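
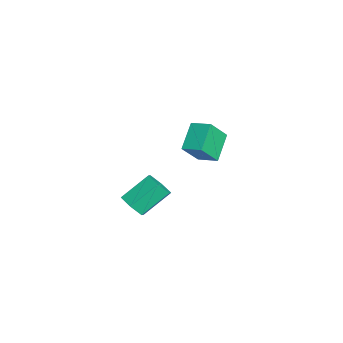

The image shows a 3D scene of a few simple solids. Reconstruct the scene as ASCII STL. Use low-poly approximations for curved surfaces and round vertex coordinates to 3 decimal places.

solid 
facet normal -0.364 0.537 -0.761
outer loop
vertex -4.656 3.679 2.679
vertex -3.869 4.706 3.027
vertex -3.239 2.988 1.514
endloop
endfacet
facet normal -0.587 -0.767 -0.259
outer loop
vertex -2.551 1.974 2.953
vertex -4.656 3.679 2.679
vertex -3.239 2.988 1.514
endloop
endfacet
facet normal -0.364 0.537 -0.761
outer loop
vertex -3.239 2.988 1.514
vertex -3.869 4.706 3.027
vertex -2.452 4.015 1.862
endloop
endfacet
facet normal 0.723 -0.353 -0.594
outer loop
vertex -2.452 4.015 1.862
vertex -2.551 1.974 2.953
vertex -3.239 2.988 1.514
endloop
endfacet
facet normal -0.723 0.353 0.594
outer loop
vertex -4.656 3.679 2.679
vertex -3.181 3.692 4.466
vertex -3.869 4.706 3.027
endloop
endfacet
facet normal -0.587 -0.767 -0.259
outer loop
vertex -3.968 2.665 4.118
vertex -4.656 3.679 2.679
vertex -2.551 1.974 2.953
endloop
endfacet
facet normal -0.723 0.353 0.594
outer loop
vertex -3.968 2.665 4.118
vertex -3.181 3.692 4.466
vertex -4.656 3.679 2.679
endloop
endfacet
facet normal 0.587 0.767 0.259
outer loop
vertex -3.869 4.706 3.027
vertex -3.181 3.692 4.466
vertex -2.452 4.015 1.862
endloop
endfacet
facet normal 0.723 -0.353 -0.594
outer loop
vertex -1.764 3.001 3.301
vertex -2.551 1.974 2.953
vertex -2.452 4.015 1.862
endloop
endfacet
facet normal 0.587 0.767 0.259
outer loop
vertex -2.452 4.015 1.862
vertex -3.181 3.692 4.466
vertex -1.764 3.001 3.301
endloop
endfacet
facet normal 0.364 -0.537 0.761
outer loop
vertex -1.764 3.001 3.301
vertex -3.968 2.665 4.118
vertex -2.551 1.974 2.953
endloop
endfacet
facet normal 0.364 -0.537 0.761
outer loop
vertex -3.181 3.692 4.466
vertex -3.968 2.665 4.118
vertex -1.764 3.001 3.301
endloop
endfacet
facet normal 0.271 -0.744 -0.611
outer loop
vertex 4.502 -0.88 2.812
vertex 3.715 -1.305 2.98
vertex 3.775 -0.716 2.289
endloop
endfacet
facet normal 0.537 0.643 -0.545
outer loop
vertex 4.502 -0.88 2.812
vertex 3.775 -0.716 2.289
vertex 3.952 0.63 4.052
endloop
endfacet
facet normal 0.537 0.643 -0.545
outer loop
vertex 3.952 0.63 4.052
vertex 3.775 -0.716 2.289
vertex 3.225 0.794 3.529
endloop
endfacet
facet normal -0.271 0.744 0.611
outer loop
vertex 3.952 0.63 4.052
vertex 3.225 0.794 3.529
vertex 3.165 0.205 4.22
endloop
endfacet
facet normal 0.271 -0.744 -0.611
outer loop
vertex 3.775 -0.716 2.289
vertex 3.715 -1.305 2.98
vertex 2.988 -1.141 2.457
endloop
endfacet
facet normal -0.423 0.478 -0.770
outer loop
vertex 3.775 -0.716 2.289
vertex 2.988 -1.141 2.457
vertex 3.225 0.794 3.529
endloop
endfacet
facet normal -0.423 0.478 -0.770
outer loop
vertex 3.225 0.794 3.529
vertex 2.988 -1.141 2.457
vertex 2.438 0.37 3.698
endloop
endfacet
facet normal -0.270 0.744 0.611
outer loop
vertex 3.225 0.794 3.529
vertex 2.438 0.37 3.698
vertex 3.165 0.205 4.22
endloop
endfacet
facet normal 0.271 -0.744 -0.611
outer loop
vertex 2.988 -1.141 2.457
vertex 3.715 -1.305 2.98
vertex 2.928 -1.73 3.148
endloop
endfacet
facet normal -0.960 -0.165 -0.224
outer loop
vertex 2.988 -1.141 2.457
vertex 2.928 -1.73 3.148
vertex 2.438 0.37 3.698
endloop
endfacet
facet normal -0.960 -0.165 -0.225
outer loop
vertex 2.438 0.37 3.698
vertex 2.928 -1.73 3.148
vertex 2.378 -0.22 4.388
endloop
endfacet
facet normal -0.271 0.743 0.612
outer loop
vertex 2.438 0.37 3.698
vertex 2.378 -0.22 4.388
vertex 3.165 0.205 4.22
endloop
endfacet
facet normal 0.271 -0.744 -0.611
outer loop
vertex 2.928 -1.73 3.148
vertex 3.715 -1.305 2.98
vertex 3.655 -1.894 3.671
endloop
endfacet
facet normal -0.537 -0.643 0.545
outer loop
vertex 2.928 -1.73 3.148
vertex 3.655 -1.894 3.671
vertex 2.378 -0.22 4.388
endloop
endfacet
facet normal -0.537 -0.643 0.545
outer loop
vertex 2.378 -0.22 4.388
vertex 3.655 -1.894 3.671
vertex 3.105 -0.384 4.911
endloop
endfacet
facet normal -0.271 0.744 0.611
outer loop
vertex 2.378 -0.22 4.388
vertex 3.105 -0.384 4.911
vertex 3.165 0.205 4.22
endloop
endfacet
facet normal 0.270 -0.744 -0.611
outer loop
vertex 3.655 -1.894 3.671
vertex 3.715 -1.305 2.98
vertex 4.442 -1.47 3.502
endloop
endfacet
facet normal 0.423 -0.478 0.770
outer loop
vertex 3.655 -1.894 3.671
vertex 4.442 -1.47 3.502
vertex 3.105 -0.384 4.911
endloop
endfacet
facet normal 0.423 -0.478 0.770
outer loop
vertex 3.105 -0.384 4.911
vertex 4.442 -1.47 3.502
vertex 3.892 0.041 4.743
endloop
endfacet
facet normal -0.271 0.744 0.611
outer loop
vertex 3.105 -0.384 4.911
vertex 3.892 0.041 4.743
vertex 3.165 0.205 4.22
endloop
endfacet
facet normal 0.271 -0.743 -0.612
outer loop
vertex 4.442 -1.47 3.502
vertex 3.715 -1.305 2.98
vertex 4.502 -0.88 2.812
endloop
endfacet
facet normal 0.960 0.165 0.225
outer loop
vertex 4.442 -1.47 3.502
vertex 4.502 -0.88 2.812
vertex 3.892 0.041 4.743
endloop
endfacet
facet normal 0.960 0.165 0.224
outer loop
vertex 3.892 0.041 4.743
vertex 4.502 -0.88 2.812
vertex 3.952 0.63 4.052
endloop
endfacet
facet normal -0.271 0.744 0.611
outer loop
vertex 3.892 0.041 4.743
vertex 3.952 0.63 4.052
vertex 3.165 0.205 4.22
endloop
endfacet

endsolid


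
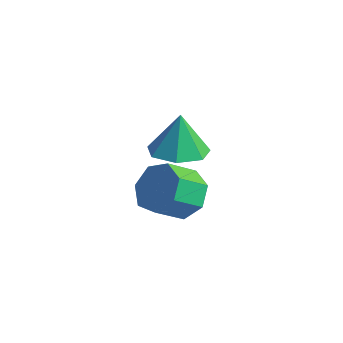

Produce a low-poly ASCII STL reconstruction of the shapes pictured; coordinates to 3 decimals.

solid 
facet normal 0.158 0.792 -0.590
outer loop
vertex -2.32 2.868 -4.832
vertex -2.879 3.468 -4.176
vertex -1.848 3.271 -4.165
endloop
endfacet
facet normal 0.841 -0.421 -0.340
outer loop
vertex -2.32 2.868 -4.832
vertex -1.848 3.271 -4.165
vertex -2.542 1.752 -4.0
endloop
endfacet
facet normal 0.841 -0.421 -0.340
outer loop
vertex -2.542 1.752 -4.0
vertex -1.848 3.271 -4.165
vertex -2.07 2.155 -3.333
endloop
endfacet
facet normal -0.158 -0.792 0.590
outer loop
vertex -2.542 1.752 -4.0
vertex -2.07 2.155 -3.333
vertex -3.101 2.352 -3.344
endloop
endfacet
facet normal 0.158 0.792 -0.590
outer loop
vertex -1.848 3.271 -4.165
vertex -2.879 3.468 -4.176
vertex -2.152 3.822 -3.507
endloop
endfacet
facet normal 0.929 0.083 0.360
outer loop
vertex -1.848 3.271 -4.165
vertex -2.152 3.822 -3.507
vertex -2.07 2.155 -3.333
endloop
endfacet
facet normal 0.929 0.083 0.360
outer loop
vertex -2.07 2.155 -3.333
vertex -2.152 3.822 -3.507
vertex -2.374 2.706 -2.675
endloop
endfacet
facet normal -0.158 -0.792 0.590
outer loop
vertex -2.07 2.155 -3.333
vertex -2.374 2.706 -2.675
vertex -3.101 2.352 -3.344
endloop
endfacet
facet normal 0.158 0.792 -0.590
outer loop
vertex -2.152 3.822 -3.507
vertex -2.879 3.468 -4.176
vertex -3.003 4.107 -3.352
endloop
endfacet
facet normal 0.319 0.525 0.789
outer loop
vertex -2.152 3.822 -3.507
vertex -3.003 4.107 -3.352
vertex -2.374 2.706 -2.675
endloop
endfacet
facet normal 0.319 0.525 0.789
outer loop
vertex -2.374 2.706 -2.675
vertex -3.003 4.107 -3.352
vertex -3.225 2.99 -2.52
endloop
endfacet
facet normal -0.157 -0.792 0.590
outer loop
vertex -2.374 2.706 -2.675
vertex -3.225 2.99 -2.52
vertex -3.101 2.352 -3.344
endloop
endfacet
facet normal 0.158 0.792 -0.590
outer loop
vertex -3.003 4.107 -3.352
vertex -2.879 3.468 -4.176
vertex -3.761 3.911 -3.818
endloop
endfacet
facet normal -0.532 0.571 0.625
outer loop
vertex -3.003 4.107 -3.352
vertex -3.761 3.911 -3.818
vertex -3.225 2.99 -2.52
endloop
endfacet
facet normal -0.532 0.571 0.625
outer loop
vertex -3.225 2.99 -2.52
vertex -3.761 3.911 -3.818
vertex -3.983 2.794 -2.986
endloop
endfacet
facet normal -0.158 -0.792 0.590
outer loop
vertex -3.225 2.99 -2.52
vertex -3.983 2.794 -2.986
vertex -3.101 2.352 -3.344
endloop
endfacet
facet normal 0.158 0.791 -0.591
outer loop
vertex -3.761 3.911 -3.818
vertex -2.879 3.468 -4.176
vertex -3.855 3.381 -4.553
endloop
endfacet
facet normal -0.982 0.188 -0.010
outer loop
vertex -3.761 3.911 -3.818
vertex -3.855 3.381 -4.553
vertex -3.983 2.794 -2.986
endloop
endfacet
facet normal -0.982 0.188 -0.010
outer loop
vertex -3.983 2.794 -2.986
vertex -3.855 3.381 -4.553
vertex -4.077 2.265 -3.721
endloop
endfacet
facet normal -0.157 -0.792 0.590
outer loop
vertex -3.983 2.794 -2.986
vertex -4.077 2.265 -3.721
vertex -3.101 2.352 -3.344
endloop
endfacet
facet normal 0.157 0.792 -0.590
outer loop
vertex -3.855 3.381 -4.553
vertex -2.879 3.468 -4.176
vertex -3.214 2.917 -5.005
endloop
endfacet
facet normal -0.693 -0.337 -0.637
outer loop
vertex -3.855 3.381 -4.553
vertex -3.214 2.917 -5.005
vertex -4.077 2.265 -3.721
endloop
endfacet
facet normal -0.693 -0.337 -0.637
outer loop
vertex -4.077 2.265 -3.721
vertex -3.214 2.917 -5.005
vertex -3.436 1.801 -4.173
endloop
endfacet
facet normal -0.157 -0.792 0.590
outer loop
vertex -4.077 2.265 -3.721
vertex -3.436 1.801 -4.173
vertex -3.101 2.352 -3.344
endloop
endfacet
facet normal 0.158 0.792 -0.590
outer loop
vertex -3.214 2.917 -5.005
vertex -2.879 3.468 -4.176
vertex -2.32 2.868 -4.832
endloop
endfacet
facet normal 0.118 -0.609 -0.785
outer loop
vertex -3.214 2.917 -5.005
vertex -2.32 2.868 -4.832
vertex -3.436 1.801 -4.173
endloop
endfacet
facet normal 0.118 -0.609 -0.785
outer loop
vertex -3.436 1.801 -4.173
vertex -2.32 2.868 -4.832
vertex -2.542 1.752 -4.0
endloop
endfacet
facet normal -0.158 -0.792 0.590
outer loop
vertex -3.436 1.801 -4.173
vertex -2.542 1.752 -4.0
vertex -3.101 2.352 -3.344
endloop
endfacet
facet normal 0.087 -0.145 -0.986
outer loop
vertex -1.427 1.65 -0.857
vertex -2.129 2.424 -1.033
vertex -1.075 2.494 -0.95
endloop
endfacet
facet normal 0.746 -0.243 0.620
outer loop
vertex -1.427 1.65 -0.857
vertex -1.075 2.494 -0.95
vertex -2.271 2.656 0.553
endloop
endfacet
facet normal 0.087 -0.144 -0.986
outer loop
vertex -1.075 2.494 -0.95
vertex -2.129 2.424 -1.033
vertex -1.517 3.286 -1.105
endloop
endfacet
facet normal 0.706 0.493 0.508
outer loop
vertex -1.075 2.494 -0.95
vertex -1.517 3.286 -1.105
vertex -2.271 2.656 0.553
endloop
endfacet
facet normal 0.088 -0.145 -0.985
outer loop
vertex -1.517 3.286 -1.105
vertex -2.129 2.424 -1.033
vertex -2.42 3.428 -1.207
endloop
endfacet
facet normal 0.099 0.914 0.393
outer loop
vertex -1.517 3.286 -1.105
vertex -2.42 3.428 -1.207
vertex -2.271 2.656 0.553
endloop
endfacet
facet normal 0.089 -0.145 -0.985
outer loop
vertex -2.42 3.428 -1.207
vertex -2.129 2.424 -1.033
vertex -3.104 2.814 -1.178
endloop
endfacet
facet normal -0.615 0.702 0.360
outer loop
vertex -2.42 3.428 -1.207
vertex -3.104 2.814 -1.178
vertex -2.271 2.656 0.553
endloop
endfacet
facet normal 0.089 -0.145 -0.985
outer loop
vertex -3.104 2.814 -1.178
vertex -2.129 2.424 -1.033
vertex -3.054 1.906 -1.04
endloop
endfacet
facet normal -0.900 0.017 0.435
outer loop
vertex -3.104 2.814 -1.178
vertex -3.054 1.906 -1.04
vertex -2.271 2.656 0.553
endloop
endfacet
facet normal 0.088 -0.145 -0.986
outer loop
vertex -3.054 1.906 -1.04
vertex -2.129 2.424 -1.033
vertex -2.308 1.388 -0.897
endloop
endfacet
facet normal -0.542 -0.626 0.561
outer loop
vertex -3.054 1.906 -1.04
vertex -2.308 1.388 -0.897
vertex -2.271 2.656 0.553
endloop
endfacet
facet normal 0.088 -0.145 -0.986
outer loop
vertex -2.308 1.388 -0.897
vertex -2.129 2.424 -1.033
vertex -1.427 1.65 -0.857
endloop
endfacet
facet normal 0.191 -0.741 0.643
outer loop
vertex -2.308 1.388 -0.897
vertex -1.427 1.65 -0.857
vertex -2.271 2.656 0.553
endloop
endfacet

endsolid


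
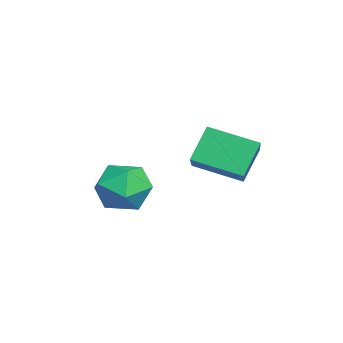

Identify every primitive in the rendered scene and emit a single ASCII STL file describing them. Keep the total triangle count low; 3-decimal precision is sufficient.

solid 
facet normal -0.881 0.003 -0.474
outer loop
vertex -2.924 -1.251 0.476
vertex -2.627 0.354 -0.065
vertex -2.315 -1.746 -0.659
endloop
endfacet
facet normal -0.173 -0.933 0.314
outer loop
vertex -0.413 -1.754 0.365
vertex -2.924 -1.251 0.476
vertex -2.315 -1.746 -0.659
endloop
endfacet
facet normal -0.880 0.003 -0.475
outer loop
vertex -2.315 -1.746 -0.659
vertex -2.627 0.354 -0.065
vertex -2.017 -0.141 -1.2
endloop
endfacet
facet normal 0.441 -0.359 -0.822
outer loop
vertex -2.017 -0.141 -1.2
vertex -0.413 -1.754 0.365
vertex -2.315 -1.746 -0.659
endloop
endfacet
facet normal -0.441 0.359 0.822
outer loop
vertex -2.924 -1.251 0.476
vertex -0.725 0.346 0.959
vertex -2.627 0.354 -0.065
endloop
endfacet
facet normal -0.173 -0.933 0.314
outer loop
vertex -1.023 -1.259 1.5
vertex -2.924 -1.251 0.476
vertex -0.413 -1.754 0.365
endloop
endfacet
facet normal -0.441 0.359 0.822
outer loop
vertex -1.023 -1.259 1.5
vertex -0.725 0.346 0.959
vertex -2.924 -1.251 0.476
endloop
endfacet
facet normal 0.173 0.933 -0.314
outer loop
vertex -2.627 0.354 -0.065
vertex -0.725 0.346 0.959
vertex -2.017 -0.141 -1.2
endloop
endfacet
facet normal 0.441 -0.359 -0.822
outer loop
vertex -0.116 -0.149 -0.176
vertex -0.413 -1.754 0.365
vertex -2.017 -0.141 -1.2
endloop
endfacet
facet normal 0.173 0.933 -0.314
outer loop
vertex -2.017 -0.141 -1.2
vertex -0.725 0.346 0.959
vertex -0.116 -0.149 -0.176
endloop
endfacet
facet normal 0.880 -0.003 0.474
outer loop
vertex -0.116 -0.149 -0.176
vertex -1.023 -1.259 1.5
vertex -0.413 -1.754 0.365
endloop
endfacet
facet normal 0.880 -0.004 0.474
outer loop
vertex -0.725 0.346 0.959
vertex -1.023 -1.259 1.5
vertex -0.116 -0.149 -0.176
endloop
endfacet
facet normal -0.193 0.092 0.977
outer loop
vertex -2.315 -3.293 -0.75
vertex -2.183 -4.329 -0.626
vertex -1.363 -3.679 -0.525
endloop
endfacet
facet normal 0.108 0.686 0.720
outer loop
vertex -2.315 -3.293 -0.75
vertex -1.363 -3.679 -0.525
vertex -1.465 -2.914 -1.239
endloop
endfacet
facet normal -0.305 0.933 0.193
outer loop
vertex -2.315 -3.293 -0.75
vertex -1.465 -2.914 -1.239
vertex -2.348 -3.09 -1.781
endloop
endfacet
facet normal -0.862 0.491 0.124
outer loop
vertex -2.315 -3.293 -0.75
vertex -2.348 -3.09 -1.781
vertex -2.792 -3.965 -1.402
endloop
endfacet
facet normal -0.793 -0.028 0.609
outer loop
vertex -2.315 -3.293 -0.75
vertex -2.792 -3.965 -1.402
vertex -2.183 -4.329 -0.626
endloop
endfacet
facet normal 0.740 0.509 0.440
outer loop
vertex -1.465 -2.914 -1.239
vertex -1.363 -3.679 -0.525
vertex -0.808 -3.715 -1.418
endloop
endfacet
facet normal 0.253 -0.452 0.856
outer loop
vertex -1.363 -3.679 -0.525
vertex -2.183 -4.329 -0.626
vertex -1.252 -4.59 -1.039
endloop
endfacet
facet normal -0.717 -0.646 0.260
outer loop
vertex -2.183 -4.329 -0.626
vertex -2.792 -3.965 -1.402
vertex -2.135 -4.766 -1.581
endloop
endfacet
facet normal -0.830 0.194 -0.523
outer loop
vertex -2.792 -3.965 -1.402
vertex -2.348 -3.09 -1.781
vertex -2.237 -4.001 -2.295
endloop
endfacet
facet normal 0.072 0.908 -0.412
outer loop
vertex -2.348 -3.09 -1.781
vertex -1.465 -2.914 -1.239
vertex -1.417 -3.351 -2.194
endloop
endfacet
facet normal 0.862 -0.491 -0.124
outer loop
vertex -1.285 -4.387 -2.07
vertex -0.808 -3.715 -1.418
vertex -1.252 -4.59 -1.039
endloop
endfacet
facet normal 0.305 -0.933 -0.193
outer loop
vertex -1.285 -4.387 -2.07
vertex -1.252 -4.59 -1.039
vertex -2.135 -4.766 -1.581
endloop
endfacet
facet normal -0.108 -0.686 -0.720
outer loop
vertex -1.285 -4.387 -2.07
vertex -2.135 -4.766 -1.581
vertex -2.237 -4.001 -2.295
endloop
endfacet
facet normal 0.193 -0.092 -0.977
outer loop
vertex -1.285 -4.387 -2.07
vertex -2.237 -4.001 -2.295
vertex -1.417 -3.351 -2.194
endloop
endfacet
facet normal 0.793 0.028 -0.609
outer loop
vertex -1.285 -4.387 -2.07
vertex -1.417 -3.351 -2.194
vertex -0.808 -3.715 -1.418
endloop
endfacet
facet normal 0.830 -0.194 0.523
outer loop
vertex -1.252 -4.59 -1.039
vertex -0.808 -3.715 -1.418
vertex -1.363 -3.679 -0.525
endloop
endfacet
facet normal -0.072 -0.908 0.412
outer loop
vertex -2.135 -4.766 -1.581
vertex -1.252 -4.59 -1.039
vertex -2.183 -4.329 -0.626
endloop
endfacet
facet normal -0.740 -0.509 -0.440
outer loop
vertex -2.237 -4.001 -2.295
vertex -2.135 -4.766 -1.581
vertex -2.792 -3.965 -1.402
endloop
endfacet
facet normal -0.253 0.452 -0.856
outer loop
vertex -1.417 -3.351 -2.194
vertex -2.237 -4.001 -2.295
vertex -2.348 -3.09 -1.781
endloop
endfacet
facet normal 0.717 0.646 -0.260
outer loop
vertex -0.808 -3.715 -1.418
vertex -1.417 -3.351 -2.194
vertex -1.465 -2.914 -1.239
endloop
endfacet

endsolid


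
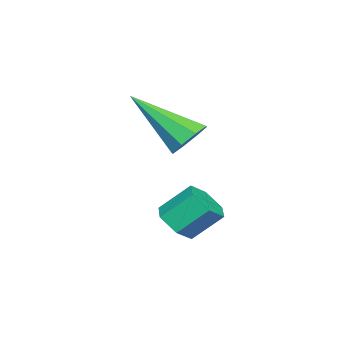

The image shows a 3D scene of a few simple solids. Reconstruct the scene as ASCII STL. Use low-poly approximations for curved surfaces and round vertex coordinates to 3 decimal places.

solid 
facet normal -0.033 0.766 -0.642
outer loop
vertex -0.336 1.255 0.771
vertex -0.766 0.898 0.367
vertex -0.843 1.336 0.894
endloop
endfacet
facet normal 0.275 0.382 0.882
outer loop
vertex -0.336 1.255 0.771
vertex -0.843 1.336 0.894
vertex -0.694 -0.758 1.753
endloop
endfacet
facet normal -0.035 0.766 -0.642
outer loop
vertex -0.843 1.336 0.894
vertex -0.766 0.898 0.367
vertex -1.305 1.16 0.709
endloop
endfacet
facet normal -0.453 0.311 0.836
outer loop
vertex -0.843 1.336 0.894
vertex -1.305 1.16 0.709
vertex -0.694 -0.758 1.753
endloop
endfacet
facet normal -0.035 0.766 -0.642
outer loop
vertex -1.305 1.16 0.709
vertex -0.766 0.898 0.367
vertex -1.452 0.831 0.324
endloop
endfacet
facet normal -0.911 -0.069 0.407
outer loop
vertex -1.305 1.16 0.709
vertex -1.452 0.831 0.324
vertex -0.694 -0.758 1.753
endloop
endfacet
facet normal -0.035 0.767 -0.641
outer loop
vertex -1.452 0.831 0.324
vertex -0.766 0.898 0.367
vertex -1.197 0.541 -0.037
endloop
endfacet
facet normal -0.830 -0.536 -0.156
outer loop
vertex -1.452 0.831 0.324
vertex -1.197 0.541 -0.037
vertex -0.694 -0.758 1.753
endloop
endfacet
facet normal -0.032 0.766 -0.642
outer loop
vertex -1.197 0.541 -0.037
vertex -0.766 0.898 0.367
vertex -0.69 0.459 -0.16
endloop
endfacet
facet normal -0.258 -0.815 -0.519
outer loop
vertex -1.197 0.541 -0.037
vertex -0.69 0.459 -0.16
vertex -0.694 -0.758 1.753
endloop
endfacet
facet normal -0.034 0.765 -0.643
outer loop
vertex -0.69 0.459 -0.16
vertex -0.766 0.898 0.367
vertex -0.228 0.635 0.025
endloop
endfacet
facet normal 0.473 -0.744 -0.472
outer loop
vertex -0.69 0.459 -0.16
vertex -0.228 0.635 0.025
vertex -0.694 -0.758 1.753
endloop
endfacet
facet normal -0.033 0.767 -0.641
outer loop
vertex -0.228 0.635 0.025
vertex -0.766 0.898 0.367
vertex -0.081 0.964 0.411
endloop
endfacet
facet normal 0.930 -0.365 -0.043
outer loop
vertex -0.228 0.635 0.025
vertex -0.081 0.964 0.411
vertex -0.694 -0.758 1.753
endloop
endfacet
facet normal -0.033 0.766 -0.642
outer loop
vertex -0.081 0.964 0.411
vertex -0.766 0.898 0.367
vertex -0.336 1.255 0.771
endloop
endfacet
facet normal 0.849 0.102 0.519
outer loop
vertex -0.081 0.964 0.411
vertex -0.336 1.255 0.771
vertex -0.694 -0.758 1.753
endloop
endfacet
facet normal 0.251 -0.671 -0.697
outer loop
vertex 1.164 1.347 -2.197
vertex 0.565 1.054 -2.131
vertex 0.649 1.548 -2.576
endloop
endfacet
facet normal 0.588 0.678 -0.440
outer loop
vertex 1.164 1.347 -2.197
vertex 0.649 1.548 -2.576
vertex 0.874 2.119 -1.394
endloop
endfacet
facet normal 0.589 0.678 -0.440
outer loop
vertex 0.874 2.119 -1.394
vertex 0.649 1.548 -2.576
vertex 0.36 2.32 -1.773
endloop
endfacet
facet normal -0.252 0.670 0.698
outer loop
vertex 0.874 2.119 -1.394
vertex 0.36 2.32 -1.773
vertex 0.275 1.826 -1.329
endloop
endfacet
facet normal 0.251 -0.671 -0.697
outer loop
vertex 0.649 1.548 -2.576
vertex 0.565 1.054 -2.131
vertex 0.05 1.255 -2.51
endloop
endfacet
facet normal -0.371 0.599 -0.709
outer loop
vertex 0.649 1.548 -2.576
vertex 0.05 1.255 -2.51
vertex 0.36 2.32 -1.773
endloop
endfacet
facet normal -0.370 0.599 -0.710
outer loop
vertex 0.36 2.32 -1.773
vertex 0.05 1.255 -2.51
vertex -0.239 2.027 -1.708
endloop
endfacet
facet normal -0.252 0.670 0.698
outer loop
vertex 0.36 2.32 -1.773
vertex -0.239 2.027 -1.708
vertex 0.275 1.826 -1.329
endloop
endfacet
facet normal 0.252 -0.670 -0.698
outer loop
vertex 0.05 1.255 -2.51
vertex 0.565 1.054 -2.131
vertex -0.034 0.761 -2.066
endloop
endfacet
facet normal -0.960 -0.079 -0.270
outer loop
vertex 0.05 1.255 -2.51
vertex -0.034 0.761 -2.066
vertex -0.239 2.027 -1.708
endloop
endfacet
facet normal -0.959 -0.079 -0.271
outer loop
vertex -0.239 2.027 -1.708
vertex -0.034 0.761 -2.066
vertex -0.324 1.533 -1.263
endloop
endfacet
facet normal -0.252 0.671 0.697
outer loop
vertex -0.239 2.027 -1.708
vertex -0.324 1.533 -1.263
vertex 0.275 1.826 -1.329
endloop
endfacet
facet normal 0.252 -0.670 -0.698
outer loop
vertex -0.034 0.761 -2.066
vertex 0.565 1.054 -2.131
vertex 0.48 0.56 -1.687
endloop
endfacet
facet normal -0.589 -0.678 0.439
outer loop
vertex -0.034 0.761 -2.066
vertex 0.48 0.56 -1.687
vertex -0.324 1.533 -1.263
endloop
endfacet
facet normal -0.589 -0.678 0.440
outer loop
vertex -0.324 1.533 -1.263
vertex 0.48 0.56 -1.687
vertex 0.191 1.332 -0.884
endloop
endfacet
facet normal -0.251 0.671 0.697
outer loop
vertex -0.324 1.533 -1.263
vertex 0.191 1.332 -0.884
vertex 0.275 1.826 -1.329
endloop
endfacet
facet normal 0.252 -0.670 -0.698
outer loop
vertex 0.48 0.56 -1.687
vertex 0.565 1.054 -2.131
vertex 1.079 0.853 -1.752
endloop
endfacet
facet normal 0.370 -0.599 0.710
outer loop
vertex 0.48 0.56 -1.687
vertex 1.079 0.853 -1.752
vertex 0.191 1.332 -0.884
endloop
endfacet
facet normal 0.371 -0.599 0.710
outer loop
vertex 0.191 1.332 -0.884
vertex 1.079 0.853 -1.752
vertex 0.79 1.625 -0.95
endloop
endfacet
facet normal -0.251 0.671 0.697
outer loop
vertex 0.191 1.332 -0.884
vertex 0.79 1.625 -0.95
vertex 0.275 1.826 -1.329
endloop
endfacet
facet normal 0.252 -0.671 -0.697
outer loop
vertex 1.079 0.853 -1.752
vertex 0.565 1.054 -2.131
vertex 1.164 1.347 -2.197
endloop
endfacet
facet normal 0.960 0.078 0.270
outer loop
vertex 1.079 0.853 -1.752
vertex 1.164 1.347 -2.197
vertex 0.79 1.625 -0.95
endloop
endfacet
facet normal 0.960 0.080 0.270
outer loop
vertex 0.79 1.625 -0.95
vertex 1.164 1.347 -2.197
vertex 0.874 2.119 -1.394
endloop
endfacet
facet normal -0.252 0.670 0.698
outer loop
vertex 0.79 1.625 -0.95
vertex 0.874 2.119 -1.394
vertex 0.275 1.826 -1.329
endloop
endfacet

endsolid


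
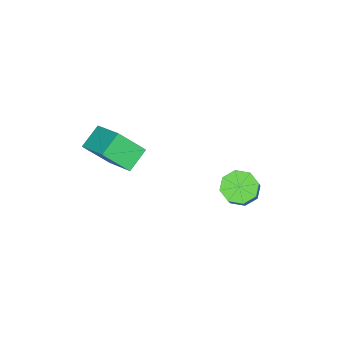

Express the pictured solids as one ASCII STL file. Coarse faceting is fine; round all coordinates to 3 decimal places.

solid 
facet normal -0.612 -0.231 -0.756
outer loop
vertex -1.993 3.305 -1.79
vertex -2.64 3.488 -1.322
vertex -2.161 3.908 -1.838
endloop
endfacet
facet normal 0.744 0.155 -0.650
outer loop
vertex -1.993 3.305 -1.79
vertex -2.161 3.908 -1.838
vertex -0.872 3.728 -0.407
endloop
endfacet
facet normal 0.744 0.155 -0.650
outer loop
vertex -0.872 3.728 -0.407
vertex -2.161 3.908 -1.838
vertex -1.04 4.331 -0.455
endloop
endfacet
facet normal 0.613 0.231 0.756
outer loop
vertex -0.872 3.728 -0.407
vertex -1.04 4.331 -0.455
vertex -1.52 3.912 0.062
endloop
endfacet
facet normal -0.612 -0.231 -0.756
outer loop
vertex -2.161 3.908 -1.838
vertex -2.64 3.488 -1.322
vertex -2.61 4.265 -1.584
endloop
endfacet
facet normal 0.337 0.789 -0.514
outer loop
vertex -2.161 3.908 -1.838
vertex -2.61 4.265 -1.584
vertex -1.04 4.331 -0.455
endloop
endfacet
facet normal 0.336 0.790 -0.514
outer loop
vertex -1.04 4.331 -0.455
vertex -2.61 4.265 -1.584
vertex -1.489 4.688 -0.2
endloop
endfacet
facet normal 0.613 0.231 0.756
outer loop
vertex -1.04 4.331 -0.455
vertex -1.489 4.688 -0.2
vertex -1.52 3.912 0.062
endloop
endfacet
facet normal -0.612 -0.231 -0.756
outer loop
vertex -2.61 4.265 -1.584
vertex -2.64 3.488 -1.322
vertex -3.077 4.167 -1.176
endloop
endfacet
facet normal -0.268 0.960 -0.076
outer loop
vertex -2.61 4.265 -1.584
vertex -3.077 4.167 -1.176
vertex -1.489 4.688 -0.2
endloop
endfacet
facet normal -0.268 0.960 -0.076
outer loop
vertex -1.489 4.688 -0.2
vertex -3.077 4.167 -1.176
vertex -1.956 4.59 0.208
endloop
endfacet
facet normal 0.612 0.231 0.756
outer loop
vertex -1.489 4.688 -0.2
vertex -1.956 4.59 0.208
vertex -1.52 3.912 0.062
endloop
endfacet
facet normal -0.613 -0.232 -0.756
outer loop
vertex -3.077 4.167 -1.176
vertex -2.64 3.488 -1.322
vertex -3.288 3.672 -0.853
endloop
endfacet
facet normal -0.715 0.569 0.405
outer loop
vertex -3.077 4.167 -1.176
vertex -3.288 3.672 -0.853
vertex -1.956 4.59 0.208
endloop
endfacet
facet normal -0.715 0.569 0.406
outer loop
vertex -1.956 4.59 0.208
vertex -3.288 3.672 -0.853
vertex -2.167 4.095 0.53
endloop
endfacet
facet normal 0.612 0.231 0.756
outer loop
vertex -1.956 4.59 0.208
vertex -2.167 4.095 0.53
vertex -1.52 3.912 0.062
endloop
endfacet
facet normal -0.613 -0.231 -0.756
outer loop
vertex -3.288 3.672 -0.853
vertex -2.64 3.488 -1.322
vertex -3.12 3.069 -0.805
endloop
endfacet
facet normal -0.744 -0.155 0.650
outer loop
vertex -3.288 3.672 -0.853
vertex -3.12 3.069 -0.805
vertex -2.167 4.095 0.53
endloop
endfacet
facet normal -0.744 -0.155 0.650
outer loop
vertex -2.167 4.095 0.53
vertex -3.12 3.069 -0.805
vertex -1.999 3.492 0.578
endloop
endfacet
facet normal 0.612 0.231 0.756
outer loop
vertex -2.167 4.095 0.53
vertex -1.999 3.492 0.578
vertex -1.52 3.912 0.062
endloop
endfacet
facet normal -0.613 -0.231 -0.756
outer loop
vertex -3.12 3.069 -0.805
vertex -2.64 3.488 -1.322
vertex -2.671 2.712 -1.06
endloop
endfacet
facet normal -0.336 -0.789 0.514
outer loop
vertex -3.12 3.069 -0.805
vertex -2.671 2.712 -1.06
vertex -1.999 3.492 0.578
endloop
endfacet
facet normal -0.337 -0.789 0.514
outer loop
vertex -1.999 3.492 0.578
vertex -2.671 2.712 -1.06
vertex -1.55 3.135 0.324
endloop
endfacet
facet normal 0.612 0.231 0.756
outer loop
vertex -1.999 3.492 0.578
vertex -1.55 3.135 0.324
vertex -1.52 3.912 0.062
endloop
endfacet
facet normal -0.612 -0.231 -0.756
outer loop
vertex -2.671 2.712 -1.06
vertex -2.64 3.488 -1.322
vertex -2.204 2.81 -1.468
endloop
endfacet
facet normal 0.268 -0.960 0.076
outer loop
vertex -2.671 2.712 -1.06
vertex -2.204 2.81 -1.468
vertex -1.55 3.135 0.324
endloop
endfacet
facet normal 0.268 -0.960 0.076
outer loop
vertex -1.55 3.135 0.324
vertex -2.204 2.81 -1.468
vertex -1.083 3.233 -0.084
endloop
endfacet
facet normal 0.612 0.231 0.756
outer loop
vertex -1.55 3.135 0.324
vertex -1.083 3.233 -0.084
vertex -1.52 3.912 0.062
endloop
endfacet
facet normal -0.612 -0.231 -0.756
outer loop
vertex -2.204 2.81 -1.468
vertex -2.64 3.488 -1.322
vertex -1.993 3.305 -1.79
endloop
endfacet
facet normal 0.715 -0.569 -0.406
outer loop
vertex -2.204 2.81 -1.468
vertex -1.993 3.305 -1.79
vertex -1.083 3.233 -0.084
endloop
endfacet
facet normal 0.715 -0.569 -0.405
outer loop
vertex -1.083 3.233 -0.084
vertex -1.993 3.305 -1.79
vertex -0.872 3.728 -0.407
endloop
endfacet
facet normal 0.613 0.232 0.756
outer loop
vertex -1.083 3.233 -0.084
vertex -0.872 3.728 -0.407
vertex -1.52 3.912 0.062
endloop
endfacet
facet normal -0.825 0.172 0.538
outer loop
vertex 1.068 -1.142 4.168
vertex 1.846 0.217 4.927
vertex 0.537 -0.218 3.057
endloop
endfacet
facet normal -0.447 -0.781 -0.436
outer loop
vertex 1.494 -0.417 2.433
vertex 1.068 -1.142 4.168
vertex 0.537 -0.218 3.057
endloop
endfacet
facet normal -0.825 0.172 0.538
outer loop
vertex 0.537 -0.218 3.057
vertex 1.846 0.217 4.927
vertex 1.314 1.141 3.816
endloop
endfacet
facet normal -0.345 0.600 -0.721
outer loop
vertex 1.314 1.141 3.816
vertex 1.494 -0.417 2.433
vertex 0.537 -0.218 3.057
endloop
endfacet
facet normal 0.345 -0.601 0.721
outer loop
vertex 1.068 -1.142 4.168
vertex 2.803 0.018 4.303
vertex 1.846 0.217 4.927
endloop
endfacet
facet normal -0.446 -0.781 -0.436
outer loop
vertex 2.026 -1.341 3.544
vertex 1.068 -1.142 4.168
vertex 1.494 -0.417 2.433
endloop
endfacet
facet normal 0.345 -0.600 0.721
outer loop
vertex 2.026 -1.341 3.544
vertex 2.803 0.018 4.303
vertex 1.068 -1.142 4.168
endloop
endfacet
facet normal 0.447 0.781 0.436
outer loop
vertex 1.846 0.217 4.927
vertex 2.803 0.018 4.303
vertex 1.314 1.141 3.816
endloop
endfacet
facet normal -0.345 0.600 -0.721
outer loop
vertex 2.272 0.942 3.192
vertex 1.494 -0.417 2.433
vertex 1.314 1.141 3.816
endloop
endfacet
facet normal 0.446 0.781 0.436
outer loop
vertex 1.314 1.141 3.816
vertex 2.803 0.018 4.303
vertex 2.272 0.942 3.192
endloop
endfacet
facet normal 0.825 -0.172 -0.538
outer loop
vertex 2.272 0.942 3.192
vertex 2.026 -1.341 3.544
vertex 1.494 -0.417 2.433
endloop
endfacet
facet normal 0.826 -0.172 -0.537
outer loop
vertex 2.803 0.018 4.303
vertex 2.026 -1.341 3.544
vertex 2.272 0.942 3.192
endloop
endfacet

endsolid


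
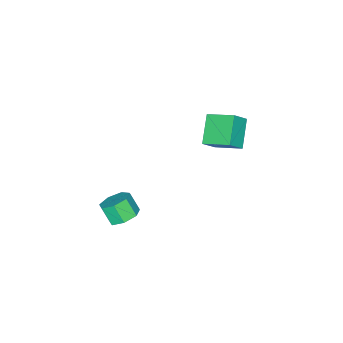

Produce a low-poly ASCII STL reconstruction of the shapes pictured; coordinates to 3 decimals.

solid 
facet normal 0.056 0.577 -0.815
outer loop
vertex 2.539 -0.52 -0.28
vertex 2.131 0.064 0.106
vertex 2.931 -0.057 0.075
endloop
endfacet
facet normal 0.828 -0.483 -0.284
outer loop
vertex 2.539 -0.52 -0.28
vertex 2.931 -0.057 0.075
vertex 2.477 -1.148 0.609
endloop
endfacet
facet normal 0.827 -0.484 -0.286
outer loop
vertex 2.477 -1.148 0.609
vertex 2.931 -0.057 0.075
vertex 2.87 -0.686 0.963
endloop
endfacet
facet normal -0.056 -0.577 0.815
outer loop
vertex 2.477 -1.148 0.609
vertex 2.87 -0.686 0.963
vertex 2.069 -0.564 0.994
endloop
endfacet
facet normal 0.056 0.577 -0.815
outer loop
vertex 2.931 -0.057 0.075
vertex 2.131 0.064 0.106
vertex 2.721 0.497 0.453
endloop
endfacet
facet normal 0.953 0.213 0.217
outer loop
vertex 2.931 -0.057 0.075
vertex 2.721 0.497 0.453
vertex 2.87 -0.686 0.963
endloop
endfacet
facet normal 0.952 0.214 0.218
outer loop
vertex 2.87 -0.686 0.963
vertex 2.721 0.497 0.453
vertex 2.659 -0.132 1.341
endloop
endfacet
facet normal -0.056 -0.577 0.815
outer loop
vertex 2.87 -0.686 0.963
vertex 2.659 -0.132 1.341
vertex 2.069 -0.564 0.994
endloop
endfacet
facet normal 0.055 0.577 -0.815
outer loop
vertex 2.721 0.497 0.453
vertex 2.131 0.064 0.106
vertex 2.066 0.725 0.57
endloop
endfacet
facet normal 0.360 0.749 0.556
outer loop
vertex 2.721 0.497 0.453
vertex 2.066 0.725 0.57
vertex 2.659 -0.132 1.341
endloop
endfacet
facet normal 0.362 0.749 0.555
outer loop
vertex 2.659 -0.132 1.341
vertex 2.066 0.725 0.57
vertex 2.005 0.097 1.458
endloop
endfacet
facet normal -0.056 -0.577 0.815
outer loop
vertex 2.659 -0.132 1.341
vertex 2.005 0.097 1.458
vertex 2.069 -0.564 0.994
endloop
endfacet
facet normal 0.057 0.577 -0.815
outer loop
vertex 2.066 0.725 0.57
vertex 2.131 0.064 0.106
vertex 1.46 0.456 0.337
endloop
endfacet
facet normal -0.503 0.721 0.476
outer loop
vertex 2.066 0.725 0.57
vertex 1.46 0.456 0.337
vertex 2.005 0.097 1.458
endloop
endfacet
facet normal -0.504 0.721 0.476
outer loop
vertex 2.005 0.097 1.458
vertex 1.46 0.456 0.337
vertex 1.399 -0.173 1.225
endloop
endfacet
facet normal -0.056 -0.577 0.815
outer loop
vertex 2.005 0.097 1.458
vertex 1.399 -0.173 1.225
vertex 2.069 -0.564 0.994
endloop
endfacet
facet normal 0.056 0.577 -0.815
outer loop
vertex 1.46 0.456 0.337
vertex 2.131 0.064 0.106
vertex 1.359 -0.109 -0.07
endloop
endfacet
facet normal -0.988 0.149 0.038
outer loop
vertex 1.46 0.456 0.337
vertex 1.359 -0.109 -0.07
vertex 1.399 -0.173 1.225
endloop
endfacet
facet normal -0.988 0.149 0.038
outer loop
vertex 1.399 -0.173 1.225
vertex 1.359 -0.109 -0.07
vertex 1.298 -0.738 0.818
endloop
endfacet
facet normal -0.056 -0.577 0.815
outer loop
vertex 1.399 -0.173 1.225
vertex 1.298 -0.738 0.818
vertex 2.069 -0.564 0.994
endloop
endfacet
facet normal 0.056 0.577 -0.815
outer loop
vertex 1.359 -0.109 -0.07
vertex 2.131 0.064 0.106
vertex 1.839 -0.543 -0.344
endloop
endfacet
facet normal -0.728 -0.535 -0.429
outer loop
vertex 1.359 -0.109 -0.07
vertex 1.839 -0.543 -0.344
vertex 1.298 -0.738 0.818
endloop
endfacet
facet normal -0.728 -0.535 -0.429
outer loop
vertex 1.298 -0.738 0.818
vertex 1.839 -0.543 -0.344
vertex 1.778 -1.172 0.544
endloop
endfacet
facet normal -0.056 -0.577 0.815
outer loop
vertex 1.298 -0.738 0.818
vertex 1.778 -1.172 0.544
vertex 2.069 -0.564 0.994
endloop
endfacet
facet normal 0.056 0.577 -0.815
outer loop
vertex 1.839 -0.543 -0.344
vertex 2.131 0.064 0.106
vertex 2.539 -0.52 -0.28
endloop
endfacet
facet normal 0.079 -0.816 -0.573
outer loop
vertex 1.839 -0.543 -0.344
vertex 2.539 -0.52 -0.28
vertex 1.778 -1.172 0.544
endloop
endfacet
facet normal 0.081 -0.817 -0.571
outer loop
vertex 1.778 -1.172 0.544
vertex 2.539 -0.52 -0.28
vertex 2.477 -1.148 0.609
endloop
endfacet
facet normal -0.056 -0.577 0.815
outer loop
vertex 1.778 -1.172 0.544
vertex 2.477 -1.148 0.609
vertex 2.069 -0.564 0.994
endloop
endfacet
facet normal -0.719 -0.353 0.598
outer loop
vertex -4.028 0.401 3.283
vertex -4.244 1.849 3.879
vertex -4.791 0.614 2.491
endloop
endfacet
facet normal 0.136 -0.916 -0.378
outer loop
vertex -3.576 1.211 1.481
vertex -4.028 0.401 3.283
vertex -4.791 0.614 2.491
endloop
endfacet
facet normal -0.719 -0.354 0.598
outer loop
vertex -4.791 0.614 2.491
vertex -4.244 1.849 3.879
vertex -5.007 2.061 3.087
endloop
endfacet
facet normal -0.681 0.190 -0.707
outer loop
vertex -5.007 2.061 3.087
vertex -3.576 1.211 1.481
vertex -4.791 0.614 2.491
endloop
endfacet
facet normal 0.681 -0.190 0.707
outer loop
vertex -4.028 0.401 3.283
vertex -3.029 2.446 2.869
vertex -4.244 1.849 3.879
endloop
endfacet
facet normal 0.137 -0.916 -0.377
outer loop
vertex -2.813 0.999 2.273
vertex -4.028 0.401 3.283
vertex -3.576 1.211 1.481
endloop
endfacet
facet normal 0.681 -0.190 0.707
outer loop
vertex -2.813 0.999 2.273
vertex -3.029 2.446 2.869
vertex -4.028 0.401 3.283
endloop
endfacet
facet normal -0.137 0.916 0.377
outer loop
vertex -4.244 1.849 3.879
vertex -3.029 2.446 2.869
vertex -5.007 2.061 3.087
endloop
endfacet
facet normal -0.681 0.189 -0.707
outer loop
vertex -3.792 2.659 2.077
vertex -3.576 1.211 1.481
vertex -5.007 2.061 3.087
endloop
endfacet
facet normal -0.137 0.916 0.378
outer loop
vertex -5.007 2.061 3.087
vertex -3.029 2.446 2.869
vertex -3.792 2.659 2.077
endloop
endfacet
facet normal 0.719 0.353 -0.598
outer loop
vertex -3.792 2.659 2.077
vertex -2.813 0.999 2.273
vertex -3.576 1.211 1.481
endloop
endfacet
facet normal 0.719 0.354 -0.598
outer loop
vertex -3.029 2.446 2.869
vertex -2.813 0.999 2.273
vertex -3.792 2.659 2.077
endloop
endfacet

endsolid


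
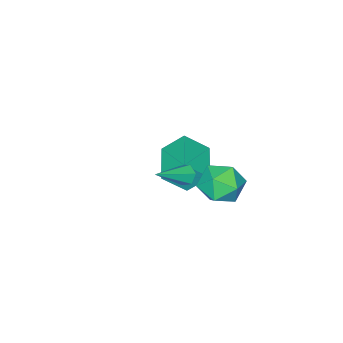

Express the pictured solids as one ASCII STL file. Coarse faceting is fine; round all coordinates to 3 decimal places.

solid 
facet normal -0.723 -0.672 0.161
outer loop
vertex -2.102 -3.739 -3.59
vertex -2.661 -2.876 -2.498
vertex -2.999 -3.021 -4.616
endloop
endfacet
facet normal 0.372 -0.575 -0.728
outer loop
vertex -1.539 -1.664 -4.942
vertex -2.102 -3.739 -3.59
vertex -2.999 -3.021 -4.616
endloop
endfacet
facet normal -0.723 -0.672 0.161
outer loop
vertex -2.999 -3.021 -4.616
vertex -2.661 -2.876 -2.498
vertex -3.558 -2.158 -3.524
endloop
endfacet
facet normal -0.582 0.466 -0.666
outer loop
vertex -3.558 -2.158 -3.524
vertex -1.539 -1.664 -4.942
vertex -2.999 -3.021 -4.616
endloop
endfacet
facet normal 0.582 -0.466 0.666
outer loop
vertex -2.102 -3.739 -3.59
vertex -1.201 -1.519 -2.824
vertex -2.661 -2.876 -2.498
endloop
endfacet
facet normal 0.372 -0.575 -0.728
outer loop
vertex -0.642 -2.382 -3.916
vertex -2.102 -3.739 -3.59
vertex -1.539 -1.664 -4.942
endloop
endfacet
facet normal 0.582 -0.466 0.666
outer loop
vertex -0.642 -2.382 -3.916
vertex -1.201 -1.519 -2.824
vertex -2.102 -3.739 -3.59
endloop
endfacet
facet normal -0.372 0.575 0.728
outer loop
vertex -2.661 -2.876 -2.498
vertex -1.201 -1.519 -2.824
vertex -3.558 -2.158 -3.524
endloop
endfacet
facet normal -0.582 0.466 -0.666
outer loop
vertex -2.098 -0.801 -3.85
vertex -1.539 -1.664 -4.942
vertex -3.558 -2.158 -3.524
endloop
endfacet
facet normal -0.372 0.575 0.728
outer loop
vertex -3.558 -2.158 -3.524
vertex -1.201 -1.519 -2.824
vertex -2.098 -0.801 -3.85
endloop
endfacet
facet normal 0.723 0.672 -0.161
outer loop
vertex -2.098 -0.801 -3.85
vertex -0.642 -2.382 -3.916
vertex -1.539 -1.664 -4.942
endloop
endfacet
facet normal 0.723 0.672 -0.161
outer loop
vertex -1.201 -1.519 -2.824
vertex -0.642 -2.382 -3.916
vertex -2.098 -0.801 -3.85
endloop
endfacet
facet normal -0.853 0.111 -0.510
outer loop
vertex 2.283 1.561 0.057
vertex 2.004 1.535 0.518
vertex 2.176 2.012 0.334
endloop
endfacet
facet normal 0.674 0.496 -0.548
outer loop
vertex 2.283 1.561 0.057
vertex 2.176 2.012 0.334
vertex 3.616 1.325 1.482
endloop
endfacet
facet normal -0.853 0.111 -0.509
outer loop
vertex 2.176 2.012 0.334
vertex 2.004 1.535 0.518
vertex 1.897 1.986 0.796
endloop
endfacet
facet normal 0.273 0.937 0.218
outer loop
vertex 2.176 2.012 0.334
vertex 1.897 1.986 0.796
vertex 3.616 1.325 1.482
endloop
endfacet
facet normal -0.853 0.111 -0.509
outer loop
vertex 1.897 1.986 0.796
vertex 2.004 1.535 0.518
vertex 1.725 1.509 0.98
endloop
endfacet
facet normal -0.196 0.414 0.889
outer loop
vertex 1.897 1.986 0.796
vertex 1.725 1.509 0.98
vertex 3.616 1.325 1.482
endloop
endfacet
facet normal -0.853 0.112 -0.509
outer loop
vertex 1.725 1.509 0.98
vertex 2.004 1.535 0.518
vertex 1.831 1.058 0.703
endloop
endfacet
facet normal -0.264 -0.549 0.793
outer loop
vertex 1.725 1.509 0.98
vertex 1.831 1.058 0.703
vertex 3.616 1.325 1.482
endloop
endfacet
facet normal -0.853 0.112 -0.509
outer loop
vertex 1.831 1.058 0.703
vertex 2.004 1.535 0.518
vertex 2.11 1.084 0.241
endloop
endfacet
facet normal 0.136 -0.990 0.027
outer loop
vertex 1.831 1.058 0.703
vertex 2.11 1.084 0.241
vertex 3.616 1.325 1.482
endloop
endfacet
facet normal -0.853 0.113 -0.510
outer loop
vertex 2.11 1.084 0.241
vertex 2.004 1.535 0.518
vertex 2.283 1.561 0.057
endloop
endfacet
facet normal 0.605 -0.468 -0.644
outer loop
vertex 2.11 1.084 0.241
vertex 2.283 1.561 0.057
vertex 3.616 1.325 1.482
endloop
endfacet
facet normal -0.971 0.026 -0.238
outer loop
vertex -2.45 0.057 -4.268
vertex -2.726 -0.299 -3.18
vertex -2.637 0.851 -3.419
endloop
endfacet
facet normal -0.604 0.511 -0.611
outer loop
vertex -2.45 0.057 -4.268
vertex -2.637 0.851 -3.419
vertex -1.747 0.997 -4.176
endloop
endfacet
facet normal -0.098 0.169 -0.981
outer loop
vertex -2.45 0.057 -4.268
vertex -1.747 0.997 -4.176
vertex -1.286 -0.062 -4.405
endloop
endfacet
facet normal -0.152 -0.528 -0.836
outer loop
vertex -2.45 0.057 -4.268
vertex -1.286 -0.062 -4.405
vertex -1.891 -0.863 -3.789
endloop
endfacet
facet normal -0.691 -0.616 -0.377
outer loop
vertex -2.45 0.057 -4.268
vertex -1.891 -0.863 -3.789
vertex -2.726 -0.299 -3.18
endloop
endfacet
facet normal -0.282 0.948 -0.148
outer loop
vertex -1.747 0.997 -4.176
vertex -2.637 0.851 -3.419
vertex -1.589 1.223 -3.031
endloop
endfacet
facet normal -0.875 0.162 0.456
outer loop
vertex -2.637 0.851 -3.419
vertex -2.726 -0.299 -3.18
vertex -2.194 0.422 -2.415
endloop
endfacet
facet normal -0.423 -0.876 0.231
outer loop
vertex -2.726 -0.299 -3.18
vertex -1.891 -0.863 -3.789
vertex -1.733 -0.637 -2.644
endloop
endfacet
facet normal 0.449 -0.733 -0.511
outer loop
vertex -1.891 -0.863 -3.789
vertex -1.286 -0.062 -4.405
vertex -0.843 -0.491 -3.401
endloop
endfacet
facet normal 0.537 0.395 -0.746
outer loop
vertex -1.286 -0.062 -4.405
vertex -1.747 0.997 -4.176
vertex -0.754 0.659 -3.64
endloop
endfacet
facet normal 0.152 0.528 0.836
outer loop
vertex -1.03 0.303 -2.552
vertex -1.589 1.223 -3.031
vertex -2.194 0.422 -2.415
endloop
endfacet
facet normal 0.098 -0.169 0.981
outer loop
vertex -1.03 0.303 -2.552
vertex -2.194 0.422 -2.415
vertex -1.733 -0.637 -2.644
endloop
endfacet
facet normal 0.604 -0.511 0.611
outer loop
vertex -1.03 0.303 -2.552
vertex -1.733 -0.637 -2.644
vertex -0.843 -0.491 -3.401
endloop
endfacet
facet normal 0.971 -0.026 0.238
outer loop
vertex -1.03 0.303 -2.552
vertex -0.843 -0.491 -3.401
vertex -0.754 0.659 -3.64
endloop
endfacet
facet normal 0.691 0.616 0.377
outer loop
vertex -1.03 0.303 -2.552
vertex -0.754 0.659 -3.64
vertex -1.589 1.223 -3.031
endloop
endfacet
facet normal -0.449 0.733 0.511
outer loop
vertex -2.194 0.422 -2.415
vertex -1.589 1.223 -3.031
vertex -2.637 0.851 -3.419
endloop
endfacet
facet normal -0.537 -0.395 0.746
outer loop
vertex -1.733 -0.637 -2.644
vertex -2.194 0.422 -2.415
vertex -2.726 -0.299 -3.18
endloop
endfacet
facet normal 0.282 -0.948 0.148
outer loop
vertex -0.843 -0.491 -3.401
vertex -1.733 -0.637 -2.644
vertex -1.891 -0.863 -3.789
endloop
endfacet
facet normal 0.875 -0.162 -0.456
outer loop
vertex -0.754 0.659 -3.64
vertex -0.843 -0.491 -3.401
vertex -1.286 -0.062 -4.405
endloop
endfacet
facet normal 0.423 0.876 -0.231
outer loop
vertex -1.589 1.223 -3.031
vertex -0.754 0.659 -3.64
vertex -1.747 0.997 -4.176
endloop
endfacet

endsolid


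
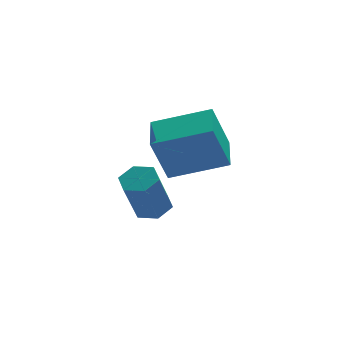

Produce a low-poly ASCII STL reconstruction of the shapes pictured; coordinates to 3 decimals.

solid 
facet normal 0.318 0.299 -0.900
outer loop
vertex 2.886 -1.939 -2.676
vertex 2.367 -2.199 -2.946
vertex 2.353 -1.591 -2.749
endloop
endfacet
facet normal 0.455 0.785 0.421
outer loop
vertex 2.886 -1.939 -2.676
vertex 2.353 -1.591 -2.749
vertex 2.351 -2.44 -1.164
endloop
endfacet
facet normal 0.455 0.785 0.421
outer loop
vertex 2.351 -2.44 -1.164
vertex 2.353 -1.591 -2.749
vertex 1.819 -2.092 -1.237
endloop
endfacet
facet normal -0.319 -0.298 0.900
outer loop
vertex 2.351 -2.44 -1.164
vertex 1.819 -2.092 -1.237
vertex 1.833 -2.701 -1.434
endloop
endfacet
facet normal 0.319 0.299 -0.899
outer loop
vertex 2.353 -1.591 -2.749
vertex 2.367 -2.199 -2.946
vertex 1.835 -1.851 -3.019
endloop
endfacet
facet normal -0.492 0.863 0.112
outer loop
vertex 2.353 -1.591 -2.749
vertex 1.835 -1.851 -3.019
vertex 1.819 -2.092 -1.237
endloop
endfacet
facet normal -0.493 0.863 0.112
outer loop
vertex 1.819 -2.092 -1.237
vertex 1.835 -1.851 -3.019
vertex 1.301 -2.353 -1.507
endloop
endfacet
facet normal -0.319 -0.298 0.900
outer loop
vertex 1.819 -2.092 -1.237
vertex 1.301 -2.353 -1.507
vertex 1.833 -2.701 -1.434
endloop
endfacet
facet normal 0.319 0.298 -0.900
outer loop
vertex 1.835 -1.851 -3.019
vertex 2.367 -2.199 -2.946
vertex 1.849 -2.46 -3.216
endloop
endfacet
facet normal -0.948 0.078 -0.309
outer loop
vertex 1.835 -1.851 -3.019
vertex 1.849 -2.46 -3.216
vertex 1.301 -2.353 -1.507
endloop
endfacet
facet normal -0.948 0.080 -0.309
outer loop
vertex 1.301 -2.353 -1.507
vertex 1.849 -2.46 -3.216
vertex 1.314 -2.961 -1.704
endloop
endfacet
facet normal -0.319 -0.298 0.900
outer loop
vertex 1.301 -2.353 -1.507
vertex 1.314 -2.961 -1.704
vertex 1.833 -2.701 -1.434
endloop
endfacet
facet normal 0.319 0.298 -0.900
outer loop
vertex 1.849 -2.46 -3.216
vertex 2.367 -2.199 -2.946
vertex 2.381 -2.808 -3.143
endloop
endfacet
facet normal -0.455 -0.784 -0.421
outer loop
vertex 1.849 -2.46 -3.216
vertex 2.381 -2.808 -3.143
vertex 1.314 -2.961 -1.704
endloop
endfacet
facet normal -0.455 -0.785 -0.421
outer loop
vertex 1.314 -2.961 -1.704
vertex 2.381 -2.808 -3.143
vertex 1.847 -3.309 -1.631
endloop
endfacet
facet normal -0.318 -0.299 0.900
outer loop
vertex 1.314 -2.961 -1.704
vertex 1.847 -3.309 -1.631
vertex 1.833 -2.701 -1.434
endloop
endfacet
facet normal 0.319 0.298 -0.900
outer loop
vertex 2.381 -2.808 -3.143
vertex 2.367 -2.199 -2.946
vertex 2.899 -2.547 -2.873
endloop
endfacet
facet normal 0.493 -0.863 -0.112
outer loop
vertex 2.381 -2.808 -3.143
vertex 2.899 -2.547 -2.873
vertex 1.847 -3.309 -1.631
endloop
endfacet
facet normal 0.492 -0.863 -0.113
outer loop
vertex 1.847 -3.309 -1.631
vertex 2.899 -2.547 -2.873
vertex 2.365 -3.049 -1.361
endloop
endfacet
facet normal -0.319 -0.299 0.899
outer loop
vertex 1.847 -3.309 -1.631
vertex 2.365 -3.049 -1.361
vertex 1.833 -2.701 -1.434
endloop
endfacet
facet normal 0.319 0.298 -0.900
outer loop
vertex 2.899 -2.547 -2.873
vertex 2.367 -2.199 -2.946
vertex 2.886 -1.939 -2.676
endloop
endfacet
facet normal 0.948 -0.080 0.308
outer loop
vertex 2.899 -2.547 -2.873
vertex 2.886 -1.939 -2.676
vertex 2.365 -3.049 -1.361
endloop
endfacet
facet normal 0.948 -0.078 0.309
outer loop
vertex 2.365 -3.049 -1.361
vertex 2.886 -1.939 -2.676
vertex 2.351 -2.44 -1.164
endloop
endfacet
facet normal -0.319 -0.298 0.900
outer loop
vertex 2.365 -3.049 -1.361
vertex 2.351 -2.44 -1.164
vertex 1.833 -2.701 -1.434
endloop
endfacet
facet normal -0.903 0.295 -0.314
outer loop
vertex 1.759 -4.359 0.835
vertex 2.106 -3.072 1.045
vertex 2.304 -4.264 -0.645
endloop
endfacet
facet normal -0.257 -0.954 -0.156
outer loop
vertex 3.974 -4.808 -0.065
vertex 1.759 -4.359 0.835
vertex 2.304 -4.264 -0.645
endloop
endfacet
facet normal -0.903 0.294 -0.313
outer loop
vertex 2.304 -4.264 -0.645
vertex 2.106 -3.072 1.045
vertex 2.651 -2.976 -0.435
endloop
endfacet
facet normal 0.345 0.060 -0.937
outer loop
vertex 2.651 -2.976 -0.435
vertex 3.974 -4.808 -0.065
vertex 2.304 -4.264 -0.645
endloop
endfacet
facet normal -0.345 -0.060 0.937
outer loop
vertex 1.759 -4.359 0.835
vertex 3.776 -3.616 1.625
vertex 2.106 -3.072 1.045
endloop
endfacet
facet normal -0.257 -0.954 -0.156
outer loop
vertex 3.429 -4.904 1.415
vertex 1.759 -4.359 0.835
vertex 3.974 -4.808 -0.065
endloop
endfacet
facet normal -0.345 -0.060 0.937
outer loop
vertex 3.429 -4.904 1.415
vertex 3.776 -3.616 1.625
vertex 1.759 -4.359 0.835
endloop
endfacet
facet normal 0.256 0.954 0.156
outer loop
vertex 2.106 -3.072 1.045
vertex 3.776 -3.616 1.625
vertex 2.651 -2.976 -0.435
endloop
endfacet
facet normal 0.345 0.060 -0.937
outer loop
vertex 4.321 -3.521 0.145
vertex 3.974 -4.808 -0.065
vertex 2.651 -2.976 -0.435
endloop
endfacet
facet normal 0.257 0.954 0.156
outer loop
vertex 2.651 -2.976 -0.435
vertex 3.776 -3.616 1.625
vertex 4.321 -3.521 0.145
endloop
endfacet
facet normal 0.903 -0.295 0.313
outer loop
vertex 4.321 -3.521 0.145
vertex 3.429 -4.904 1.415
vertex 3.974 -4.808 -0.065
endloop
endfacet
facet normal 0.903 -0.294 0.314
outer loop
vertex 3.776 -3.616 1.625
vertex 3.429 -4.904 1.415
vertex 4.321 -3.521 0.145
endloop
endfacet

endsolid


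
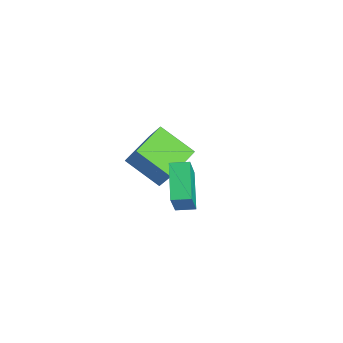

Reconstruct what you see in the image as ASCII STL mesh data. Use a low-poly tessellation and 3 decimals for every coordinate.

solid 
facet normal -0.818 0.295 0.494
outer loop
vertex 0.468 -3.876 -0.558
vertex 0.816 -3.073 -0.461
vertex -0.302 -3.351 -2.145
endloop
endfacet
facet normal -0.395 -0.912 -0.110
outer loop
vertex 1.244 -3.907 -3.079
vertex 0.468 -3.876 -0.558
vertex -0.302 -3.351 -2.145
endloop
endfacet
facet normal -0.818 0.294 0.494
outer loop
vertex -0.302 -3.351 -2.145
vertex 0.816 -3.073 -0.461
vertex 0.045 -2.549 -2.048
endloop
endfacet
facet normal -0.418 0.285 -0.862
outer loop
vertex 0.045 -2.549 -2.048
vertex 1.244 -3.907 -3.079
vertex -0.302 -3.351 -2.145
endloop
endfacet
facet normal 0.418 -0.285 0.862
outer loop
vertex 0.468 -3.876 -0.558
vertex 2.362 -3.629 -1.395
vertex 0.816 -3.073 -0.461
endloop
endfacet
facet normal -0.394 -0.913 -0.110
outer loop
vertex 2.015 -4.431 -1.492
vertex 0.468 -3.876 -0.558
vertex 1.244 -3.907 -3.079
endloop
endfacet
facet normal 0.418 -0.285 0.862
outer loop
vertex 2.015 -4.431 -1.492
vertex 2.362 -3.629 -1.395
vertex 0.468 -3.876 -0.558
endloop
endfacet
facet normal 0.394 0.912 0.110
outer loop
vertex 0.816 -3.073 -0.461
vertex 2.362 -3.629 -1.395
vertex 0.045 -2.549 -2.048
endloop
endfacet
facet normal -0.418 0.285 -0.862
outer loop
vertex 1.592 -3.104 -2.982
vertex 1.244 -3.907 -3.079
vertex 0.045 -2.549 -2.048
endloop
endfacet
facet normal 0.394 0.912 0.111
outer loop
vertex 0.045 -2.549 -2.048
vertex 2.362 -3.629 -1.395
vertex 1.592 -3.104 -2.982
endloop
endfacet
facet normal 0.818 -0.295 -0.495
outer loop
vertex 1.592 -3.104 -2.982
vertex 2.015 -4.431 -1.492
vertex 1.244 -3.907 -3.079
endloop
endfacet
facet normal 0.818 -0.294 -0.494
outer loop
vertex 2.362 -3.629 -1.395
vertex 2.015 -4.431 -1.492
vertex 1.592 -3.104 -2.982
endloop
endfacet
facet normal -0.473 -0.234 -0.850
outer loop
vertex -3.65 -4.313 -3.788
vertex -4.82 -2.704 -3.58
vertex -2.325 -3.216 -4.827
endloop
endfacet
facet normal 0.585 -0.804 -0.104
outer loop
vertex -1.72 -2.916 -3.74
vertex -3.65 -4.313 -3.788
vertex -2.325 -3.216 -4.827
endloop
endfacet
facet normal -0.473 -0.234 -0.849
outer loop
vertex -2.325 -3.216 -4.827
vertex -4.82 -2.704 -3.58
vertex -3.495 -1.607 -4.62
endloop
endfacet
facet normal 0.659 0.546 -0.517
outer loop
vertex -3.495 -1.607 -4.62
vertex -1.72 -2.916 -3.74
vertex -2.325 -3.216 -4.827
endloop
endfacet
facet normal -0.659 -0.546 0.517
outer loop
vertex -3.65 -4.313 -3.788
vertex -4.215 -2.404 -2.493
vertex -4.82 -2.704 -3.58
endloop
endfacet
facet normal 0.585 -0.804 -0.103
outer loop
vertex -3.045 -4.013 -2.7
vertex -3.65 -4.313 -3.788
vertex -1.72 -2.916 -3.74
endloop
endfacet
facet normal -0.659 -0.546 0.517
outer loop
vertex -3.045 -4.013 -2.7
vertex -4.215 -2.404 -2.493
vertex -3.65 -4.313 -3.788
endloop
endfacet
facet normal -0.585 0.805 0.103
outer loop
vertex -4.82 -2.704 -3.58
vertex -4.215 -2.404 -2.493
vertex -3.495 -1.607 -4.62
endloop
endfacet
facet normal 0.659 0.546 -0.517
outer loop
vertex -2.89 -1.307 -3.532
vertex -1.72 -2.916 -3.74
vertex -3.495 -1.607 -4.62
endloop
endfacet
facet normal -0.585 0.804 0.103
outer loop
vertex -3.495 -1.607 -4.62
vertex -4.215 -2.404 -2.493
vertex -2.89 -1.307 -3.532
endloop
endfacet
facet normal 0.473 0.234 0.849
outer loop
vertex -2.89 -1.307 -3.532
vertex -3.045 -4.013 -2.7
vertex -1.72 -2.916 -3.74
endloop
endfacet
facet normal 0.472 0.234 0.850
outer loop
vertex -4.215 -2.404 -2.493
vertex -3.045 -4.013 -2.7
vertex -2.89 -1.307 -3.532
endloop
endfacet

endsolid


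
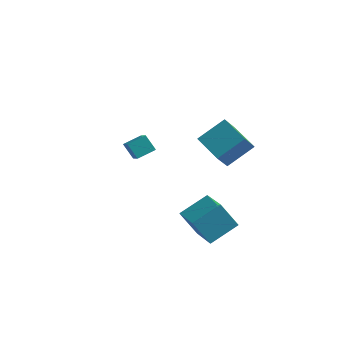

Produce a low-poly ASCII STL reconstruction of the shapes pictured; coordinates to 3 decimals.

solid 
facet normal -0.822 0.492 0.287
outer loop
vertex 1.151 -0.497 2.373
vertex 2.121 0.556 3.344
vertex 1.303 0.436 1.209
endloop
endfacet
facet normal -0.560 -0.609 -0.561
outer loop
vertex 2.659 -0.376 0.736
vertex 1.151 -0.497 2.373
vertex 1.303 0.436 1.209
endloop
endfacet
facet normal -0.821 0.493 0.287
outer loop
vertex 1.303 0.436 1.209
vertex 2.121 0.556 3.344
vertex 2.274 1.489 2.18
endloop
endfacet
facet normal 0.102 0.622 -0.776
outer loop
vertex 2.274 1.489 2.18
vertex 2.659 -0.376 0.736
vertex 1.303 0.436 1.209
endloop
endfacet
facet normal -0.102 -0.622 0.776
outer loop
vertex 1.151 -0.497 2.373
vertex 3.477 -0.256 2.871
vertex 2.121 0.556 3.344
endloop
endfacet
facet normal -0.561 -0.609 -0.561
outer loop
vertex 2.506 -1.309 1.9
vertex 1.151 -0.497 2.373
vertex 2.659 -0.376 0.736
endloop
endfacet
facet normal -0.102 -0.622 0.776
outer loop
vertex 2.506 -1.309 1.9
vertex 3.477 -0.256 2.871
vertex 1.151 -0.497 2.373
endloop
endfacet
facet normal 0.560 0.609 0.562
outer loop
vertex 2.121 0.556 3.344
vertex 3.477 -0.256 2.871
vertex 2.274 1.489 2.18
endloop
endfacet
facet normal 0.102 0.622 -0.776
outer loop
vertex 3.629 0.677 1.707
vertex 2.659 -0.376 0.736
vertex 2.274 1.489 2.18
endloop
endfacet
facet normal 0.561 0.609 0.561
outer loop
vertex 2.274 1.489 2.18
vertex 3.477 -0.256 2.871
vertex 3.629 0.677 1.707
endloop
endfacet
facet normal 0.822 -0.493 -0.287
outer loop
vertex 3.629 0.677 1.707
vertex 2.506 -1.309 1.9
vertex 2.659 -0.376 0.736
endloop
endfacet
facet normal 0.821 -0.492 -0.287
outer loop
vertex 3.477 -0.256 2.871
vertex 2.506 -1.309 1.9
vertex 3.629 0.677 1.707
endloop
endfacet
facet normal -0.641 0.224 0.734
outer loop
vertex -2.93 0.369 0.196
vertex -2.275 1.113 0.541
vertex -3.693 1.513 -0.82
endloop
endfacet
facet normal -0.624 -0.709 -0.329
outer loop
vertex -3.045 1.287 -1.561
vertex -2.93 0.369 0.196
vertex -3.693 1.513 -0.82
endloop
endfacet
facet normal -0.641 0.224 0.734
outer loop
vertex -3.693 1.513 -0.82
vertex -2.275 1.113 0.541
vertex -3.038 2.257 -0.475
endloop
endfacet
facet normal -0.447 0.669 -0.594
outer loop
vertex -3.038 2.257 -0.475
vertex -3.045 1.287 -1.561
vertex -3.693 1.513 -0.82
endloop
endfacet
facet normal 0.447 -0.669 0.594
outer loop
vertex -2.93 0.369 0.196
vertex -1.627 0.887 -0.2
vertex -2.275 1.113 0.541
endloop
endfacet
facet normal -0.624 -0.709 -0.329
outer loop
vertex -2.282 0.143 -0.545
vertex -2.93 0.369 0.196
vertex -3.045 1.287 -1.561
endloop
endfacet
facet normal 0.447 -0.669 0.594
outer loop
vertex -2.282 0.143 -0.545
vertex -1.627 0.887 -0.2
vertex -2.93 0.369 0.196
endloop
endfacet
facet normal 0.624 0.709 0.329
outer loop
vertex -2.275 1.113 0.541
vertex -1.627 0.887 -0.2
vertex -3.038 2.257 -0.475
endloop
endfacet
facet normal -0.447 0.669 -0.594
outer loop
vertex -2.39 2.031 -1.216
vertex -3.045 1.287 -1.561
vertex -3.038 2.257 -0.475
endloop
endfacet
facet normal 0.624 0.709 0.329
outer loop
vertex -3.038 2.257 -0.475
vertex -1.627 0.887 -0.2
vertex -2.39 2.031 -1.216
endloop
endfacet
facet normal 0.641 -0.224 -0.734
outer loop
vertex -2.39 2.031 -1.216
vertex -2.282 0.143 -0.545
vertex -3.045 1.287 -1.561
endloop
endfacet
facet normal 0.641 -0.224 -0.734
outer loop
vertex -1.627 0.887 -0.2
vertex -2.282 0.143 -0.545
vertex -2.39 2.031 -1.216
endloop
endfacet
facet normal -0.531 -0.102 0.841
outer loop
vertex 2.6 -4.573 -0.372
vertex 3.511 -3.361 0.351
vertex 1.429 -3.34 -0.962
endloop
endfacet
facet normal -0.543 -0.721 -0.430
outer loop
vertex 2.269 -3.179 -2.291
vertex 2.6 -4.573 -0.372
vertex 1.429 -3.34 -0.962
endloop
endfacet
facet normal -0.531 -0.101 0.841
outer loop
vertex 1.429 -3.34 -0.962
vertex 3.511 -3.361 0.351
vertex 2.341 -2.128 -0.24
endloop
endfacet
facet normal -0.650 0.685 -0.328
outer loop
vertex 2.341 -2.128 -0.24
vertex 2.269 -3.179 -2.291
vertex 1.429 -3.34 -0.962
endloop
endfacet
facet normal 0.651 -0.685 0.328
outer loop
vertex 2.6 -4.573 -0.372
vertex 4.351 -3.2 -0.978
vertex 3.511 -3.361 0.351
endloop
endfacet
facet normal -0.543 -0.721 -0.430
outer loop
vertex 3.439 -4.412 -1.7
vertex 2.6 -4.573 -0.372
vertex 2.269 -3.179 -2.291
endloop
endfacet
facet normal 0.651 -0.685 0.328
outer loop
vertex 3.439 -4.412 -1.7
vertex 4.351 -3.2 -0.978
vertex 2.6 -4.573 -0.372
endloop
endfacet
facet normal 0.543 0.721 0.430
outer loop
vertex 3.511 -3.361 0.351
vertex 4.351 -3.2 -0.978
vertex 2.341 -2.128 -0.24
endloop
endfacet
facet normal -0.651 0.685 -0.328
outer loop
vertex 3.18 -1.967 -1.568
vertex 2.269 -3.179 -2.291
vertex 2.341 -2.128 -0.24
endloop
endfacet
facet normal 0.543 0.721 0.430
outer loop
vertex 2.341 -2.128 -0.24
vertex 4.351 -3.2 -0.978
vertex 3.18 -1.967 -1.568
endloop
endfacet
facet normal 0.532 0.102 -0.841
outer loop
vertex 3.18 -1.967 -1.568
vertex 3.439 -4.412 -1.7
vertex 2.269 -3.179 -2.291
endloop
endfacet
facet normal 0.531 0.102 -0.841
outer loop
vertex 4.351 -3.2 -0.978
vertex 3.439 -4.412 -1.7
vertex 3.18 -1.967 -1.568
endloop
endfacet

endsolid


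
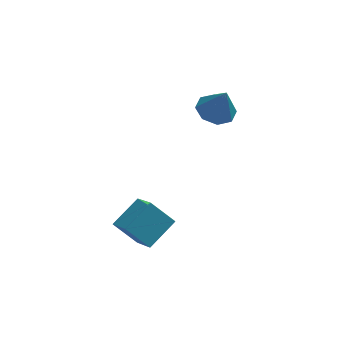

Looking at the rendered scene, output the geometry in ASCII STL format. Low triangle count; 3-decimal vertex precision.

solid 
facet normal -0.696 0.225 0.682
outer loop
vertex -2.263 -3.828 -1.447
vertex -1.243 -2.883 -0.717
vertex -2.758 -2.586 -2.362
endloop
endfacet
facet normal -0.650 -0.601 -0.465
outer loop
vertex -1.797 -2.897 -3.303
vertex -2.263 -3.828 -1.447
vertex -2.758 -2.586 -2.362
endloop
endfacet
facet normal -0.696 0.226 0.682
outer loop
vertex -2.758 -2.586 -2.362
vertex -1.243 -2.883 -0.717
vertex -1.738 -1.642 -1.633
endloop
endfacet
facet normal -0.305 0.766 -0.565
outer loop
vertex -1.738 -1.642 -1.633
vertex -1.797 -2.897 -3.303
vertex -2.758 -2.586 -2.362
endloop
endfacet
facet normal 0.305 -0.766 0.565
outer loop
vertex -2.263 -3.828 -1.447
vertex -0.282 -3.194 -1.658
vertex -1.243 -2.883 -0.717
endloop
endfacet
facet normal -0.649 -0.602 -0.465
outer loop
vertex -1.302 -4.138 -2.387
vertex -2.263 -3.828 -1.447
vertex -1.797 -2.897 -3.303
endloop
endfacet
facet normal 0.305 -0.766 0.565
outer loop
vertex -1.302 -4.138 -2.387
vertex -0.282 -3.194 -1.658
vertex -2.263 -3.828 -1.447
endloop
endfacet
facet normal 0.650 0.602 0.464
outer loop
vertex -1.243 -2.883 -0.717
vertex -0.282 -3.194 -1.658
vertex -1.738 -1.642 -1.633
endloop
endfacet
facet normal -0.306 0.766 -0.565
outer loop
vertex -0.777 -1.952 -2.573
vertex -1.797 -2.897 -3.303
vertex -1.738 -1.642 -1.633
endloop
endfacet
facet normal 0.649 0.602 0.465
outer loop
vertex -1.738 -1.642 -1.633
vertex -0.282 -3.194 -1.658
vertex -0.777 -1.952 -2.573
endloop
endfacet
facet normal 0.696 -0.225 -0.681
outer loop
vertex -0.777 -1.952 -2.573
vertex -1.302 -4.138 -2.387
vertex -1.797 -2.897 -3.303
endloop
endfacet
facet normal 0.696 -0.225 -0.682
outer loop
vertex -0.282 -3.194 -1.658
vertex -1.302 -4.138 -2.387
vertex -0.777 -1.952 -2.573
endloop
endfacet
facet normal -0.257 0.268 -0.929
outer loop
vertex 2.423 1.841 0.779
vertex 1.563 1.766 0.995
vertex 2.162 2.423 1.019
endloop
endfacet
facet normal 0.904 0.267 0.335
outer loop
vertex 2.423 1.841 0.779
vertex 2.162 2.423 1.019
vertex 1.957 1.354 2.425
endloop
endfacet
facet normal -0.256 0.267 -0.929
outer loop
vertex 2.162 2.423 1.019
vertex 1.563 1.766 0.995
vertex 1.551 2.62 1.244
endloop
endfacet
facet normal 0.436 0.685 0.584
outer loop
vertex 2.162 2.423 1.019
vertex 1.551 2.62 1.244
vertex 1.957 1.354 2.425
endloop
endfacet
facet normal -0.257 0.267 -0.929
outer loop
vertex 1.551 2.62 1.244
vertex 1.563 1.766 0.995
vertex 0.946 2.317 1.324
endloop
endfacet
facet normal -0.216 0.628 0.748
outer loop
vertex 1.551 2.62 1.244
vertex 0.946 2.317 1.324
vertex 1.957 1.354 2.425
endloop
endfacet
facet normal -0.256 0.268 -0.929
outer loop
vertex 0.946 2.317 1.324
vertex 1.563 1.766 0.995
vertex 0.702 1.691 1.211
endloop
endfacet
facet normal -0.671 0.130 0.730
outer loop
vertex 0.946 2.317 1.324
vertex 0.702 1.691 1.211
vertex 1.957 1.354 2.425
endloop
endfacet
facet normal -0.256 0.268 -0.929
outer loop
vertex 0.702 1.691 1.211
vertex 1.563 1.766 0.995
vertex 0.963 1.109 0.971
endloop
endfacet
facet normal -0.662 -0.520 0.540
outer loop
vertex 0.702 1.691 1.211
vertex 0.963 1.109 0.971
vertex 1.957 1.354 2.425
endloop
endfacet
facet normal -0.257 0.268 -0.928
outer loop
vertex 0.963 1.109 0.971
vertex 1.563 1.766 0.995
vertex 1.574 0.912 0.745
endloop
endfacet
facet normal -0.194 -0.937 0.291
outer loop
vertex 0.963 1.109 0.971
vertex 1.574 0.912 0.745
vertex 1.957 1.354 2.425
endloop
endfacet
facet normal -0.256 0.269 -0.929
outer loop
vertex 1.574 0.912 0.745
vertex 1.563 1.766 0.995
vertex 2.179 1.215 0.666
endloop
endfacet
facet normal 0.457 -0.880 0.127
outer loop
vertex 1.574 0.912 0.745
vertex 2.179 1.215 0.666
vertex 1.957 1.354 2.425
endloop
endfacet
facet normal -0.257 0.268 -0.929
outer loop
vertex 2.179 1.215 0.666
vertex 1.563 1.766 0.995
vertex 2.423 1.841 0.779
endloop
endfacet
facet normal 0.913 -0.382 0.145
outer loop
vertex 2.179 1.215 0.666
vertex 2.423 1.841 0.779
vertex 1.957 1.354 2.425
endloop
endfacet

endsolid


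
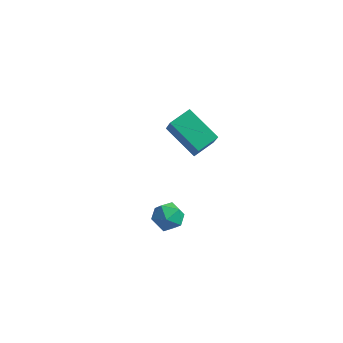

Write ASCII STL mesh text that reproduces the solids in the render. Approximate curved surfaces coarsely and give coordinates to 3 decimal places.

solid 
facet normal 0.214 -0.250 0.944
outer loop
vertex 4.41 -1.332 -1.102
vertex 3.687 -1.525 -0.989
vertex 4.181 -2.041 -1.238
endloop
endfacet
facet normal 0.779 -0.351 0.520
outer loop
vertex 4.41 -1.332 -1.102
vertex 4.181 -2.041 -1.238
vertex 4.656 -1.698 -1.718
endloop
endfacet
facet normal 0.938 0.274 0.212
outer loop
vertex 4.41 -1.332 -1.102
vertex 4.656 -1.698 -1.718
vertex 4.454 -0.97 -1.766
endloop
endfacet
facet normal 0.472 0.761 0.446
outer loop
vertex 4.41 -1.332 -1.102
vertex 4.454 -0.97 -1.766
vertex 3.855 -0.863 -1.315
endloop
endfacet
facet normal 0.024 0.437 0.899
outer loop
vertex 4.41 -1.332 -1.102
vertex 3.855 -0.863 -1.315
vertex 3.687 -1.525 -0.989
endloop
endfacet
facet normal 0.590 -0.808 0.006
outer loop
vertex 4.656 -1.698 -1.718
vertex 4.181 -2.041 -1.238
vertex 4.085 -2.117 -1.985
endloop
endfacet
facet normal -0.324 -0.644 0.693
outer loop
vertex 4.181 -2.041 -1.238
vertex 3.687 -1.525 -0.989
vertex 3.486 -2.01 -1.534
endloop
endfacet
facet normal -0.632 0.466 0.620
outer loop
vertex 3.687 -1.525 -0.989
vertex 3.855 -0.863 -1.315
vertex 3.284 -1.282 -1.582
endloop
endfacet
facet normal 0.092 0.989 -0.112
outer loop
vertex 3.855 -0.863 -1.315
vertex 4.454 -0.97 -1.766
vertex 3.759 -0.939 -2.062
endloop
endfacet
facet normal 0.847 0.202 -0.492
outer loop
vertex 4.454 -0.97 -1.766
vertex 4.656 -1.698 -1.718
vertex 4.253 -1.455 -2.311
endloop
endfacet
facet normal -0.472 -0.761 -0.446
outer loop
vertex 3.53 -1.648 -2.198
vertex 4.085 -2.117 -1.985
vertex 3.486 -2.01 -1.534
endloop
endfacet
facet normal -0.938 -0.274 -0.212
outer loop
vertex 3.53 -1.648 -2.198
vertex 3.486 -2.01 -1.534
vertex 3.284 -1.282 -1.582
endloop
endfacet
facet normal -0.779 0.351 -0.520
outer loop
vertex 3.53 -1.648 -2.198
vertex 3.284 -1.282 -1.582
vertex 3.759 -0.939 -2.062
endloop
endfacet
facet normal -0.214 0.250 -0.944
outer loop
vertex 3.53 -1.648 -2.198
vertex 3.759 -0.939 -2.062
vertex 4.253 -1.455 -2.311
endloop
endfacet
facet normal -0.024 -0.437 -0.899
outer loop
vertex 3.53 -1.648 -2.198
vertex 4.253 -1.455 -2.311
vertex 4.085 -2.117 -1.985
endloop
endfacet
facet normal -0.092 -0.989 0.112
outer loop
vertex 3.486 -2.01 -1.534
vertex 4.085 -2.117 -1.985
vertex 4.181 -2.041 -1.238
endloop
endfacet
facet normal -0.847 -0.202 0.492
outer loop
vertex 3.284 -1.282 -1.582
vertex 3.486 -2.01 -1.534
vertex 3.687 -1.525 -0.989
endloop
endfacet
facet normal -0.590 0.808 -0.006
outer loop
vertex 3.759 -0.939 -2.062
vertex 3.284 -1.282 -1.582
vertex 3.855 -0.863 -1.315
endloop
endfacet
facet normal 0.324 0.644 -0.693
outer loop
vertex 4.253 -1.455 -2.311
vertex 3.759 -0.939 -2.062
vertex 4.454 -0.97 -1.766
endloop
endfacet
facet normal 0.632 -0.466 -0.620
outer loop
vertex 4.085 -2.117 -1.985
vertex 4.253 -1.455 -2.311
vertex 4.656 -1.698 -1.718
endloop
endfacet
facet normal -0.360 0.454 -0.815
outer loop
vertex 1.233 3.888 -1.618
vertex 1.694 4.842 -1.29
vertex 2.779 3.458 -2.54
endloop
endfacet
facet normal -0.416 -0.860 -0.296
outer loop
vertex 3.286 2.818 -1.39
vertex 1.233 3.888 -1.618
vertex 2.779 3.458 -2.54
endloop
endfacet
facet normal -0.359 0.454 -0.815
outer loop
vertex 2.779 3.458 -2.54
vertex 1.694 4.842 -1.29
vertex 3.24 4.413 -2.211
endloop
endfacet
facet normal 0.836 -0.232 -0.498
outer loop
vertex 3.24 4.413 -2.211
vertex 3.286 2.818 -1.39
vertex 2.779 3.458 -2.54
endloop
endfacet
facet normal -0.836 0.233 0.498
outer loop
vertex 1.233 3.888 -1.618
vertex 2.201 4.202 -0.14
vertex 1.694 4.842 -1.29
endloop
endfacet
facet normal -0.415 -0.860 -0.297
outer loop
vertex 1.74 3.247 -0.469
vertex 1.233 3.888 -1.618
vertex 3.286 2.818 -1.39
endloop
endfacet
facet normal -0.836 0.232 0.498
outer loop
vertex 1.74 3.247 -0.469
vertex 2.201 4.202 -0.14
vertex 1.233 3.888 -1.618
endloop
endfacet
facet normal 0.415 0.860 0.296
outer loop
vertex 1.694 4.842 -1.29
vertex 2.201 4.202 -0.14
vertex 3.24 4.413 -2.211
endloop
endfacet
facet normal 0.835 -0.232 -0.498
outer loop
vertex 3.747 3.772 -1.062
vertex 3.286 2.818 -1.39
vertex 3.24 4.413 -2.211
endloop
endfacet
facet normal 0.416 0.860 0.296
outer loop
vertex 3.24 4.413 -2.211
vertex 2.201 4.202 -0.14
vertex 3.747 3.772 -1.062
endloop
endfacet
facet normal 0.360 -0.454 0.815
outer loop
vertex 3.747 3.772 -1.062
vertex 1.74 3.247 -0.469
vertex 3.286 2.818 -1.39
endloop
endfacet
facet normal 0.360 -0.454 0.815
outer loop
vertex 2.201 4.202 -0.14
vertex 1.74 3.247 -0.469
vertex 3.747 3.772 -1.062
endloop
endfacet

endsolid


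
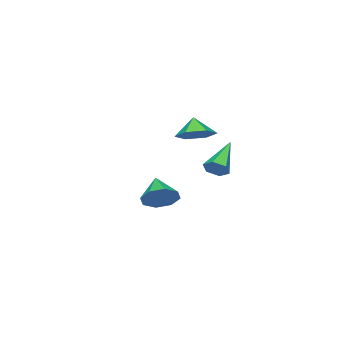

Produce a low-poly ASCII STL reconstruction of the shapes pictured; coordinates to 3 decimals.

solid 
facet normal 0.534 0.630 -0.564
outer loop
vertex -2.194 -2.598 -2.707
vertex -2.944 -2.538 -3.35
vertex -2.676 -2.038 -2.538
endloop
endfacet
facet normal 0.211 -0.112 0.971
outer loop
vertex -2.194 -2.598 -2.707
vertex -2.676 -2.038 -2.538
vertex -3.776 -3.522 -2.47
endloop
endfacet
facet normal 0.533 0.631 -0.564
outer loop
vertex -2.676 -2.038 -2.538
vertex -2.944 -2.538 -3.35
vertex -3.316 -1.772 -2.845
endloop
endfacet
facet normal -0.319 0.278 0.906
outer loop
vertex -2.676 -2.038 -2.538
vertex -3.316 -1.772 -2.845
vertex -3.776 -3.522 -2.47
endloop
endfacet
facet normal 0.533 0.631 -0.564
outer loop
vertex -3.316 -1.772 -2.845
vertex -2.944 -2.538 -3.35
vertex -3.738 -1.954 -3.448
endloop
endfacet
facet normal -0.819 0.318 0.477
outer loop
vertex -3.316 -1.772 -2.845
vertex -3.738 -1.954 -3.448
vertex -3.776 -3.522 -2.47
endloop
endfacet
facet normal 0.533 0.630 -0.564
outer loop
vertex -3.738 -1.954 -3.448
vertex -2.944 -2.538 -3.35
vertex -3.694 -2.479 -3.993
endloop
endfacet
facet normal -0.998 -0.016 -0.065
outer loop
vertex -3.738 -1.954 -3.448
vertex -3.694 -2.479 -3.993
vertex -3.776 -3.522 -2.47
endloop
endfacet
facet normal 0.533 0.630 -0.564
outer loop
vertex -3.694 -2.479 -3.993
vertex -2.944 -2.538 -3.35
vertex -3.212 -3.038 -4.162
endloop
endfacet
facet normal -0.750 -0.526 -0.401
outer loop
vertex -3.694 -2.479 -3.993
vertex -3.212 -3.038 -4.162
vertex -3.776 -3.522 -2.47
endloop
endfacet
facet normal 0.533 0.631 -0.564
outer loop
vertex -3.212 -3.038 -4.162
vertex -2.944 -2.538 -3.35
vertex -2.572 -3.304 -3.855
endloop
endfacet
facet normal -0.220 -0.916 -0.335
outer loop
vertex -3.212 -3.038 -4.162
vertex -2.572 -3.304 -3.855
vertex -3.776 -3.522 -2.47
endloop
endfacet
facet normal 0.533 0.631 -0.564
outer loop
vertex -2.572 -3.304 -3.855
vertex -2.944 -2.538 -3.35
vertex -2.15 -3.122 -3.252
endloop
endfacet
facet normal 0.280 -0.956 0.093
outer loop
vertex -2.572 -3.304 -3.855
vertex -2.15 -3.122 -3.252
vertex -3.776 -3.522 -2.47
endloop
endfacet
facet normal 0.534 0.631 -0.563
outer loop
vertex -2.15 -3.122 -3.252
vertex -2.944 -2.538 -3.35
vertex -2.194 -2.598 -2.707
endloop
endfacet
facet normal 0.458 -0.622 0.635
outer loop
vertex -2.15 -3.122 -3.252
vertex -2.194 -2.598 -2.707
vertex -3.776 -3.522 -2.47
endloop
endfacet
facet normal 0.346 0.415 -0.841
outer loop
vertex 1.201 2.288 3.014
vertex 0.35 2.206 2.623
vertex 0.575 2.984 3.1
endloop
endfacet
facet normal 0.306 0.160 0.938
outer loop
vertex 1.201 2.288 3.014
vertex 0.575 2.984 3.1
vertex -0.01 1.774 3.497
endloop
endfacet
facet normal 0.346 0.415 -0.841
outer loop
vertex 0.575 2.984 3.1
vertex 0.35 2.206 2.623
vertex -0.276 2.902 2.709
endloop
endfacet
facet normal -0.407 0.456 0.791
outer loop
vertex 0.575 2.984 3.1
vertex -0.276 2.902 2.709
vertex -0.01 1.774 3.497
endloop
endfacet
facet normal 0.346 0.415 -0.841
outer loop
vertex -0.276 2.902 2.709
vertex 0.35 2.206 2.623
vertex -0.501 2.124 2.232
endloop
endfacet
facet normal -0.928 0.041 0.371
outer loop
vertex -0.276 2.902 2.709
vertex -0.501 2.124 2.232
vertex -0.01 1.774 3.497
endloop
endfacet
facet normal 0.346 0.417 -0.841
outer loop
vertex -0.501 2.124 2.232
vertex 0.35 2.206 2.623
vertex 0.125 1.429 2.145
endloop
endfacet
facet normal -0.733 -0.673 0.098
outer loop
vertex -0.501 2.124 2.232
vertex 0.125 1.429 2.145
vertex -0.01 1.774 3.497
endloop
endfacet
facet normal 0.346 0.417 -0.841
outer loop
vertex 0.125 1.429 2.145
vertex 0.35 2.206 2.623
vertex 0.976 1.511 2.536
endloop
endfacet
facet normal -0.019 -0.969 0.245
outer loop
vertex 0.125 1.429 2.145
vertex 0.976 1.511 2.536
vertex -0.01 1.774 3.497
endloop
endfacet
facet normal 0.346 0.417 -0.841
outer loop
vertex 0.976 1.511 2.536
vertex 0.35 2.206 2.623
vertex 1.201 2.288 3.014
endloop
endfacet
facet normal 0.500 -0.554 0.665
outer loop
vertex 0.976 1.511 2.536
vertex 1.201 2.288 3.014
vertex -0.01 1.774 3.497
endloop
endfacet
facet normal 0.809 0.227 -0.543
outer loop
vertex -1.832 0.883 -0.06
vertex -2.151 1.399 -0.32
vertex -1.8 1.473 0.234
endloop
endfacet
facet normal 0.354 -0.432 0.829
outer loop
vertex -1.832 0.883 -0.06
vertex -1.8 1.473 0.234
vertex -3.849 0.921 0.82
endloop
endfacet
facet normal 0.808 0.228 -0.543
outer loop
vertex -1.8 1.473 0.234
vertex -2.151 1.399 -0.32
vertex -2.12 1.989 -0.026
endloop
endfacet
facet normal 0.111 0.501 0.858
outer loop
vertex -1.8 1.473 0.234
vertex -2.12 1.989 -0.026
vertex -3.849 0.921 0.82
endloop
endfacet
facet normal 0.808 0.228 -0.543
outer loop
vertex -2.12 1.989 -0.026
vertex -2.151 1.399 -0.32
vertex -2.471 1.914 -0.58
endloop
endfacet
facet normal -0.456 0.873 0.171
outer loop
vertex -2.12 1.989 -0.026
vertex -2.471 1.914 -0.58
vertex -3.849 0.921 0.82
endloop
endfacet
facet normal 0.808 0.228 -0.543
outer loop
vertex -2.471 1.914 -0.58
vertex -2.151 1.399 -0.32
vertex -2.502 1.324 -0.874
endloop
endfacet
facet normal -0.778 0.312 -0.545
outer loop
vertex -2.471 1.914 -0.58
vertex -2.502 1.324 -0.874
vertex -3.849 0.921 0.82
endloop
endfacet
facet normal 0.808 0.228 -0.543
outer loop
vertex -2.502 1.324 -0.874
vertex -2.151 1.399 -0.32
vertex -2.182 0.809 -0.614
endloop
endfacet
facet normal -0.535 -0.621 -0.573
outer loop
vertex -2.502 1.324 -0.874
vertex -2.182 0.809 -0.614
vertex -3.849 0.921 0.82
endloop
endfacet
facet normal 0.809 0.227 -0.542
outer loop
vertex -2.182 0.809 -0.614
vertex -2.151 1.399 -0.32
vertex -1.832 0.883 -0.06
endloop
endfacet
facet normal 0.031 -0.993 0.113
outer loop
vertex -2.182 0.809 -0.614
vertex -1.832 0.883 -0.06
vertex -3.849 0.921 0.82
endloop
endfacet

endsolid
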